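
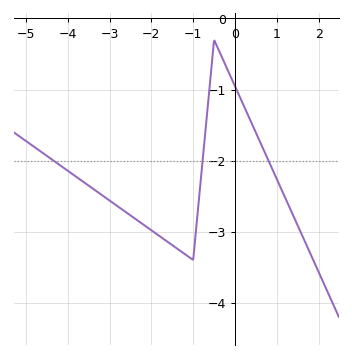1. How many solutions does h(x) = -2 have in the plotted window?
3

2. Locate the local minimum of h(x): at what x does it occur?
-1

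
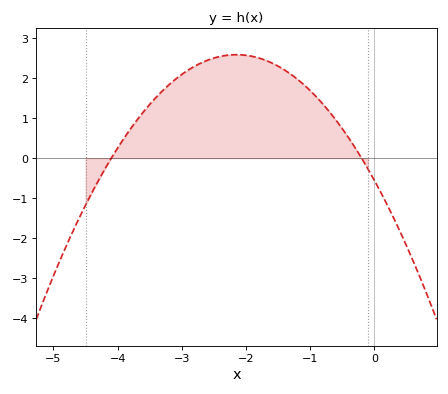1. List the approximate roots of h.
-4.1, -0.2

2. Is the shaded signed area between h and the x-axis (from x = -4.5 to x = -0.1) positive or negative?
positive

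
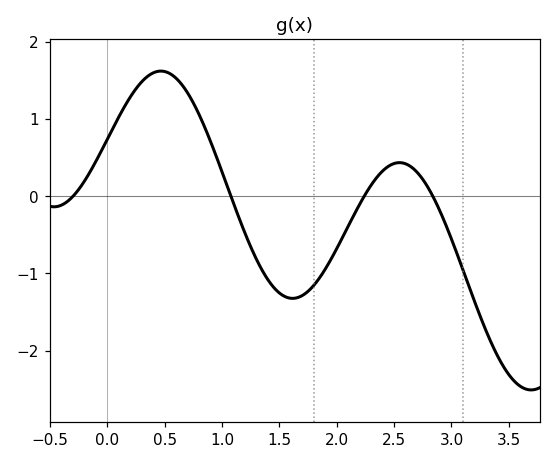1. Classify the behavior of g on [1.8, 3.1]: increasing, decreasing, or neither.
neither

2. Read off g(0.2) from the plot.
1.29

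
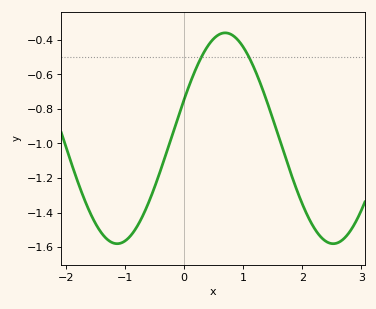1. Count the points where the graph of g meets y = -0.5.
2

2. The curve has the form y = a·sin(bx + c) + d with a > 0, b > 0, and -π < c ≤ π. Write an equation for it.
y = 0.61sin(1.7x + 0.37) - 0.97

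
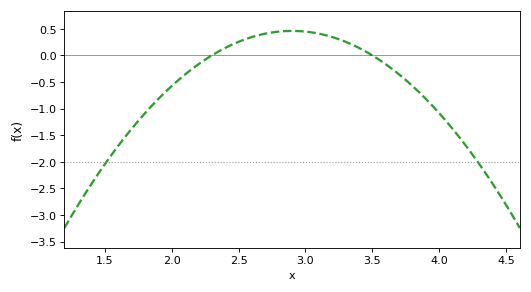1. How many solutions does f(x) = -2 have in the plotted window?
2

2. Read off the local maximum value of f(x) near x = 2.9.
0.461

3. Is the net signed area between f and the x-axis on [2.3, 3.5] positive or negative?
positive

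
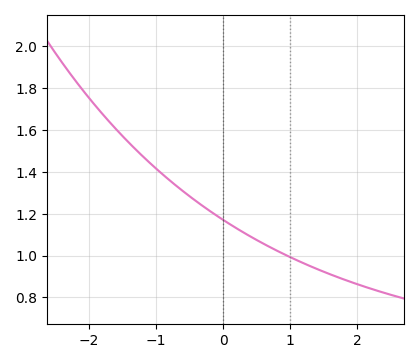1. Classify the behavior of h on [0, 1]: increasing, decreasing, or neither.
decreasing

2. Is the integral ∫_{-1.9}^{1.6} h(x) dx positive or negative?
positive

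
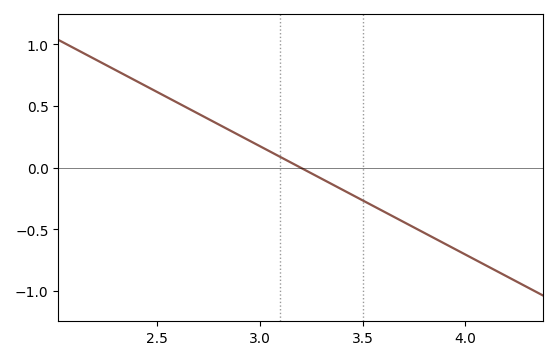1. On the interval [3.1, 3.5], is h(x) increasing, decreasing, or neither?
decreasing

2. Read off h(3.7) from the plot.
-0.44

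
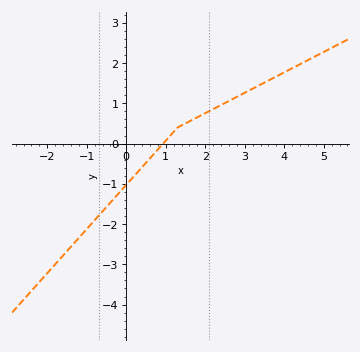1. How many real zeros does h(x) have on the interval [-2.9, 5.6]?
1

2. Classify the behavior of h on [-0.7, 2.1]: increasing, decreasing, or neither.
increasing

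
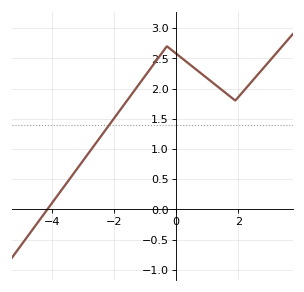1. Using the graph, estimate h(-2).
1.5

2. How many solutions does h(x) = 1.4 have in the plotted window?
1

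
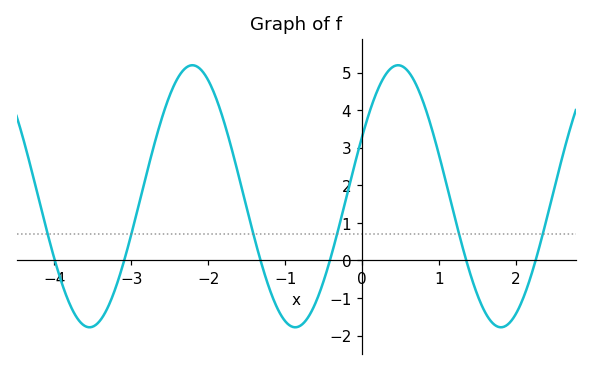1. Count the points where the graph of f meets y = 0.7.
6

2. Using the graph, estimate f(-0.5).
-0.6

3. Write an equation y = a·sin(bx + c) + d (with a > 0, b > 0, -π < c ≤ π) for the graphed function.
y = 3.49sin(2.4x + 0.47) + 1.71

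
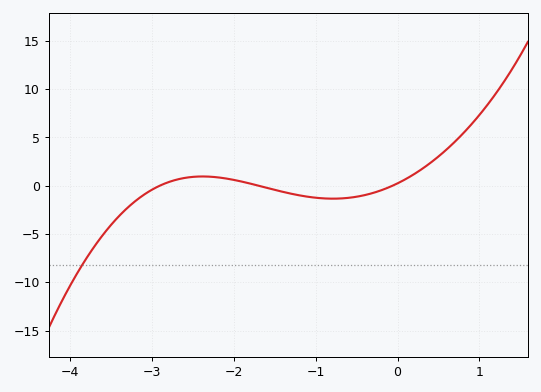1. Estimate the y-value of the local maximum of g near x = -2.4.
0.949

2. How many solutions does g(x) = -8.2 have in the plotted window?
1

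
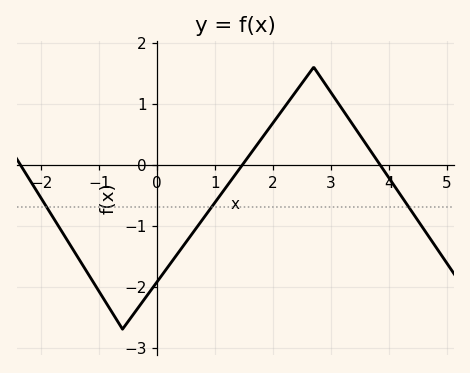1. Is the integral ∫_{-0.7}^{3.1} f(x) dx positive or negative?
negative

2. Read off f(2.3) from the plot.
1.1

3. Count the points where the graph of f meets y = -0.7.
3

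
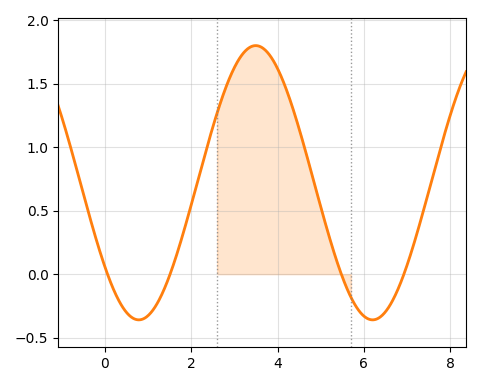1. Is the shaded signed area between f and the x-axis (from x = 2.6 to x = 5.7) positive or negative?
positive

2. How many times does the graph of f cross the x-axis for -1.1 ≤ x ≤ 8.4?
4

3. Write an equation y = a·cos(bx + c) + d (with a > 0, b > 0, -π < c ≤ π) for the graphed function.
y = 1.08cos(1.2x + 2.2) + 0.72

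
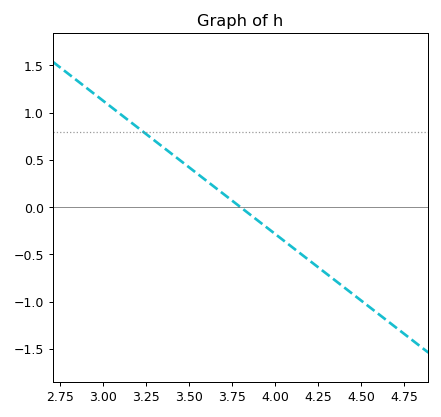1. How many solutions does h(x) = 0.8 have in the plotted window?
1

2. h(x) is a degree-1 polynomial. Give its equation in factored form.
y = -1.41(x - 3.8)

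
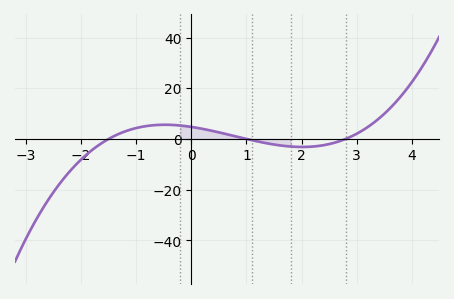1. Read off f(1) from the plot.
0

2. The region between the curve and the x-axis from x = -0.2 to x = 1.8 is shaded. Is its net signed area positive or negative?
positive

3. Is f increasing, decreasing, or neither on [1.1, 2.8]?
neither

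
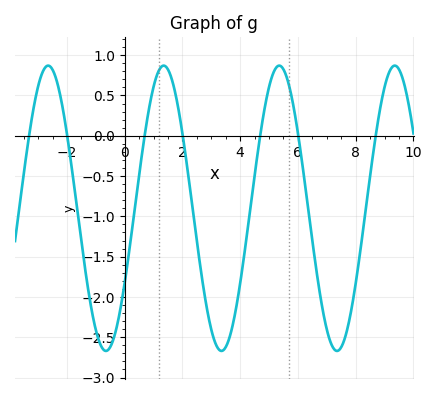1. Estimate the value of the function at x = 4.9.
0.45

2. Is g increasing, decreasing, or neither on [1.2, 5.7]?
neither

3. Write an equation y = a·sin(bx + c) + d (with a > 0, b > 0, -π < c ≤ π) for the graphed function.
y = 1.77sin(1.6x - 0.55) - 0.9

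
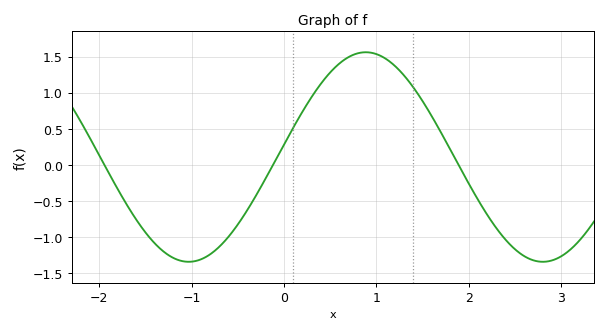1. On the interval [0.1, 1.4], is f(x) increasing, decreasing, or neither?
neither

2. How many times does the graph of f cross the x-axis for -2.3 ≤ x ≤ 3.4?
3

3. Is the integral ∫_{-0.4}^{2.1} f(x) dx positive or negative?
positive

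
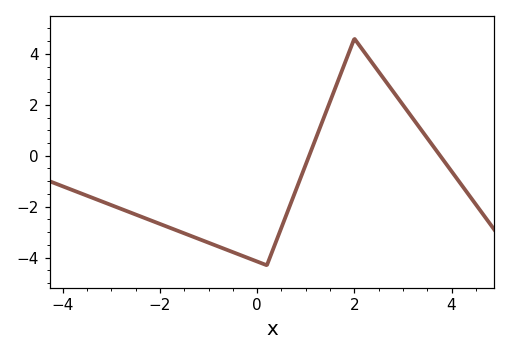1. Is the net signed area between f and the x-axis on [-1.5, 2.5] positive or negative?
negative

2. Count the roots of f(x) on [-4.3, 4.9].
2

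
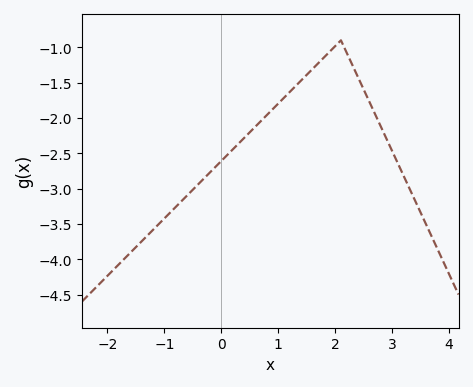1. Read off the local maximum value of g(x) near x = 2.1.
-0.9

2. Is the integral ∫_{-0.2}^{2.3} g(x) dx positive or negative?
negative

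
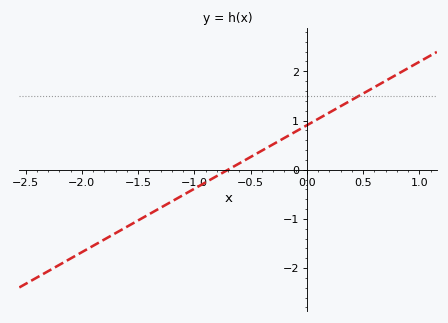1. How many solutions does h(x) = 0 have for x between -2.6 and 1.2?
1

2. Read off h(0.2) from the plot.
1.2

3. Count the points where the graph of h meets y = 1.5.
1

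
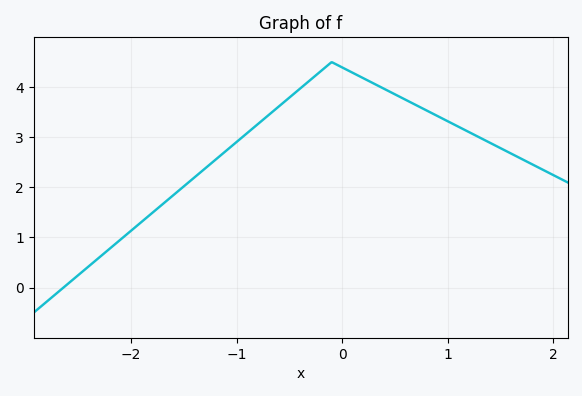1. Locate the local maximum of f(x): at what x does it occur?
-0.1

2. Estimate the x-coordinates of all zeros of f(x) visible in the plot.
-2.6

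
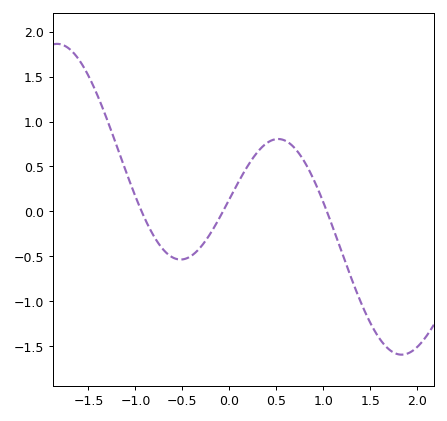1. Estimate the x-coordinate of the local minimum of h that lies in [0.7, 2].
1.83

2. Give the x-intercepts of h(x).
-0.934, -0.068, 1.04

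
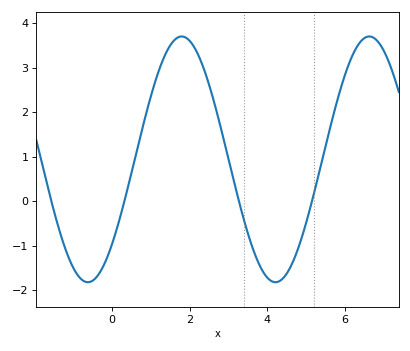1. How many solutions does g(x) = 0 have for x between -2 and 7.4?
4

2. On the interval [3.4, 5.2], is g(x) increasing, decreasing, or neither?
neither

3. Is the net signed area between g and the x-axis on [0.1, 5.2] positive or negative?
positive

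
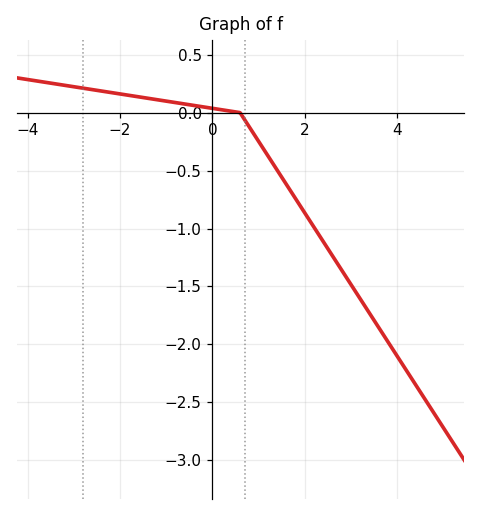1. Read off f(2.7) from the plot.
-1.3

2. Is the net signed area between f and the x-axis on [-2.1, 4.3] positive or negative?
negative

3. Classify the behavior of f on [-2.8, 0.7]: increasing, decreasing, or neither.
decreasing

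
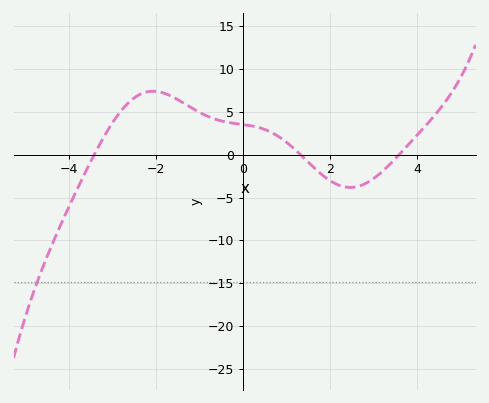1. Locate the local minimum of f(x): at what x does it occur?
2.4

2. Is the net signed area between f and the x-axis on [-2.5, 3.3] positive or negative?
positive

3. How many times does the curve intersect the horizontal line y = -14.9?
1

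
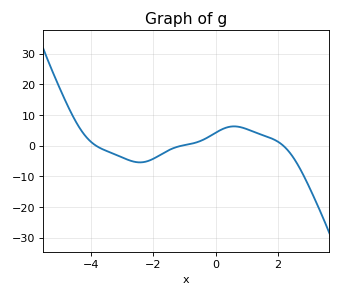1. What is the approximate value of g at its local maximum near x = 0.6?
6.31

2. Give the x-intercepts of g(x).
-3.83, -1.09, 2.17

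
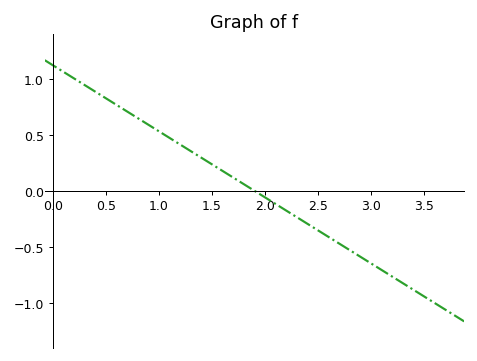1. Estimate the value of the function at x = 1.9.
0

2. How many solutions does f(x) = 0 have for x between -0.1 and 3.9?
1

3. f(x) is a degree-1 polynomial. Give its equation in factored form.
y = -0.59(x - 1.9)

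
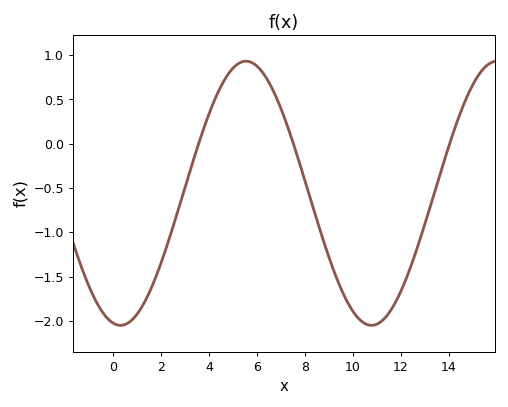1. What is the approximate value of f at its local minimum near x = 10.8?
-2.05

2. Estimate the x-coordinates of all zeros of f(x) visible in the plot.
3.56, 7.51, 14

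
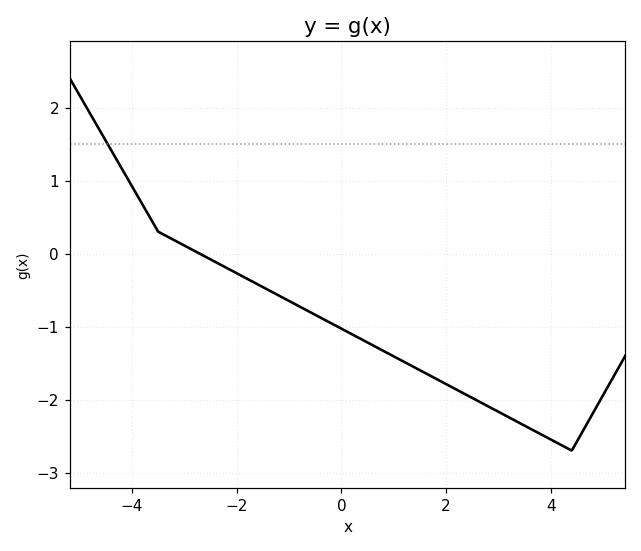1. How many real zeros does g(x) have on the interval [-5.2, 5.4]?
1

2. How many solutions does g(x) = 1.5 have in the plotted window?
1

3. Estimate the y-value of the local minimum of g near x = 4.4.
-2.7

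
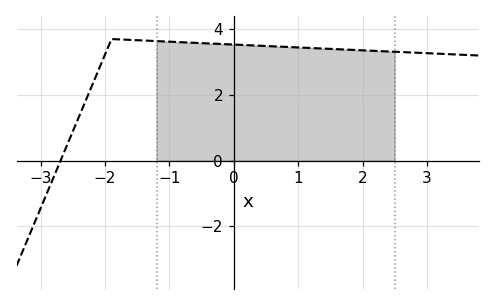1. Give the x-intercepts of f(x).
-2.69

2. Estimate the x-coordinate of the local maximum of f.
-1.9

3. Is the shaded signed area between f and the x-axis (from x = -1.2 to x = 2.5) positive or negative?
positive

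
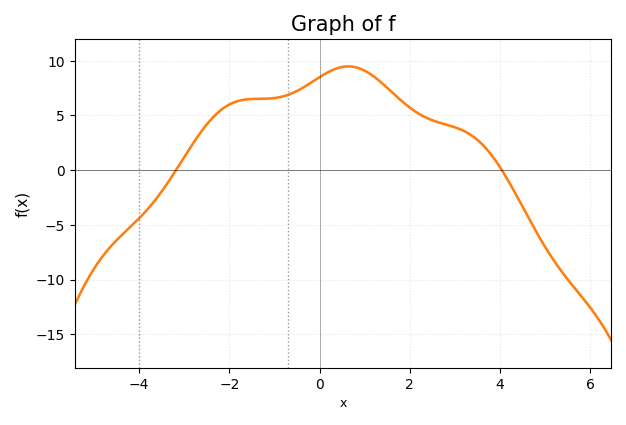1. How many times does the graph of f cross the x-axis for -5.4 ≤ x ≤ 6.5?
2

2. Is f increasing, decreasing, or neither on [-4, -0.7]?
increasing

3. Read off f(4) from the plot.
0.5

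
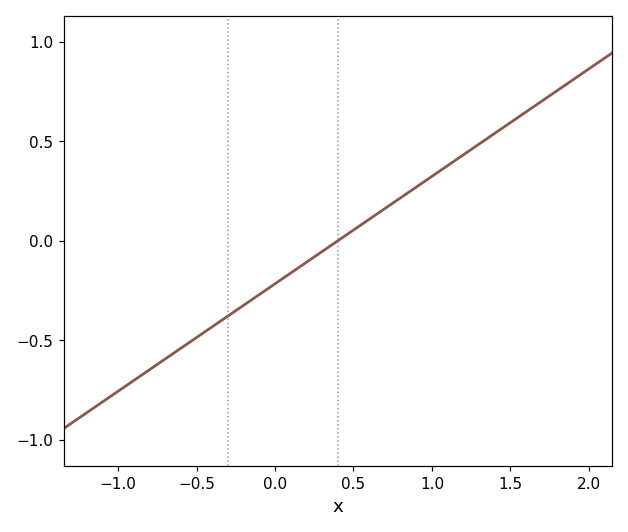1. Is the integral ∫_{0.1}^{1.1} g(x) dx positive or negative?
positive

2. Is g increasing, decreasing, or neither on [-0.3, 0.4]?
increasing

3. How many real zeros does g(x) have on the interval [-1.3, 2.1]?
1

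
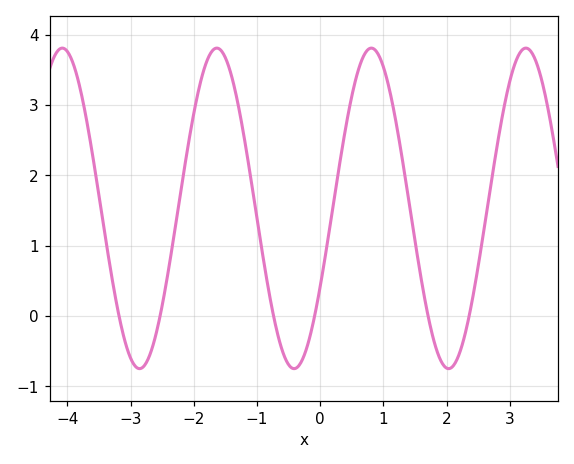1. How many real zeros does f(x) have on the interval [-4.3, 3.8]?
6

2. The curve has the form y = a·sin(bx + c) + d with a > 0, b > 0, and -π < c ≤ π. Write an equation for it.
y = 2.28sin(2.57x - 0.51) + 1.53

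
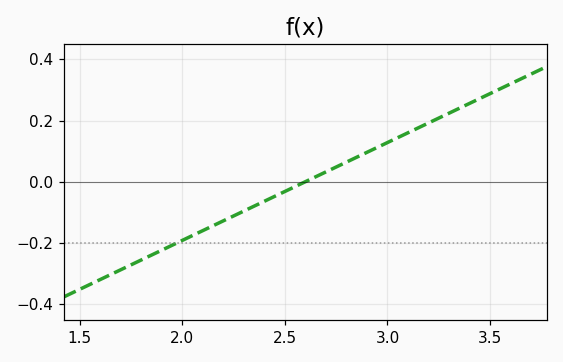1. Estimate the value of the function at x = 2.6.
0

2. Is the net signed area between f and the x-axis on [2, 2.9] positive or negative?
negative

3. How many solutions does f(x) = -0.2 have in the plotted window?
1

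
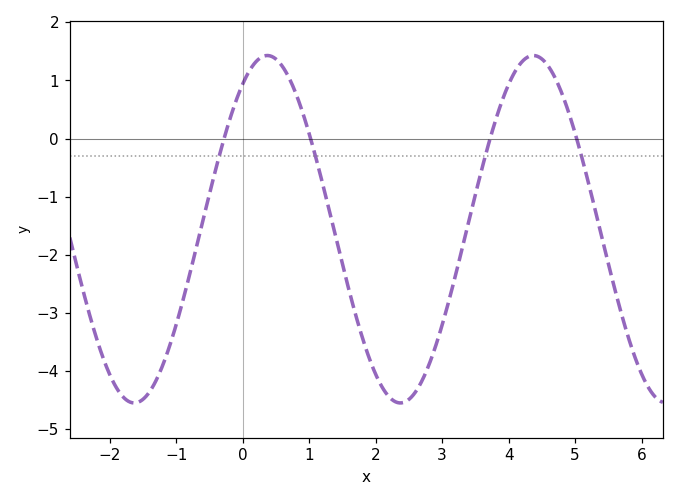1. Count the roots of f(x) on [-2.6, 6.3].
4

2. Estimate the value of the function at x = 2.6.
-4.4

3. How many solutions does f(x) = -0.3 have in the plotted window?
4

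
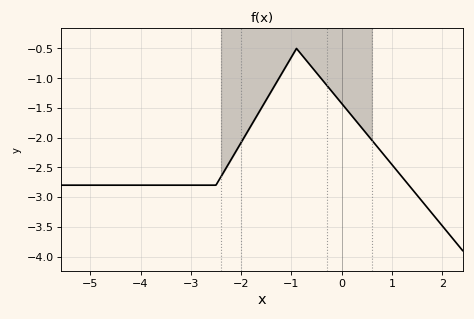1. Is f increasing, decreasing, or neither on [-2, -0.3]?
neither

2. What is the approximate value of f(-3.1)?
-2.8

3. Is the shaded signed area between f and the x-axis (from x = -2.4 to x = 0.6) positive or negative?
negative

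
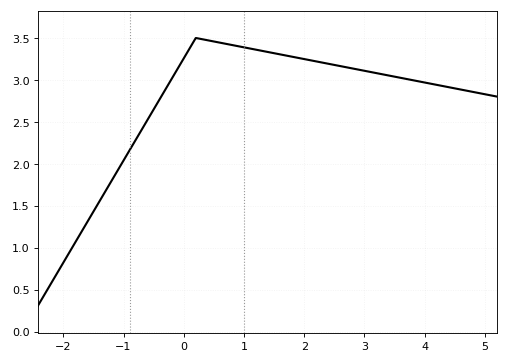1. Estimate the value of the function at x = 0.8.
3.4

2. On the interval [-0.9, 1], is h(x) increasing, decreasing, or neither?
neither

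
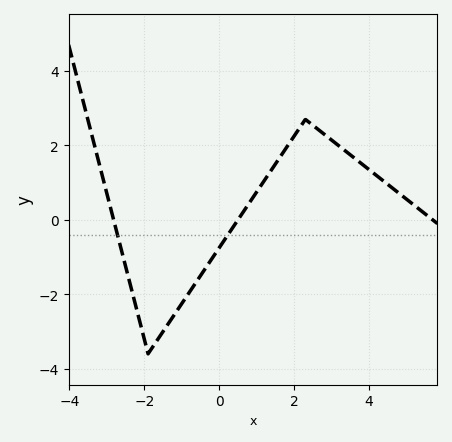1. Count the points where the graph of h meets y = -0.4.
2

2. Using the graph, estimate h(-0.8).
-2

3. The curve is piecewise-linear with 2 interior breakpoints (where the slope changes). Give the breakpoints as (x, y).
(-1.9, -3.6); (2.3, 2.7)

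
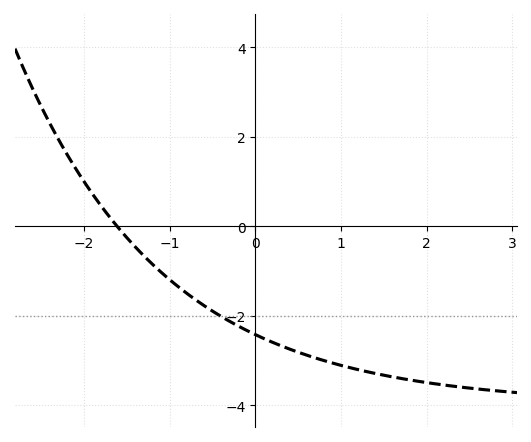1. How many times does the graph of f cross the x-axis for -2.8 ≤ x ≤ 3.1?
1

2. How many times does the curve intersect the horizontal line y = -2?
1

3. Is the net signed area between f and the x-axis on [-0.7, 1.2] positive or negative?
negative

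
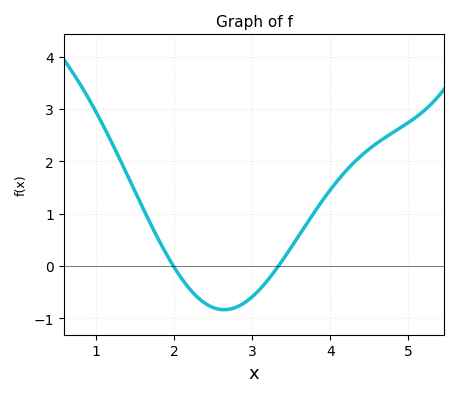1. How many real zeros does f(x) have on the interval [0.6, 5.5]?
2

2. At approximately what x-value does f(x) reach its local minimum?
2.6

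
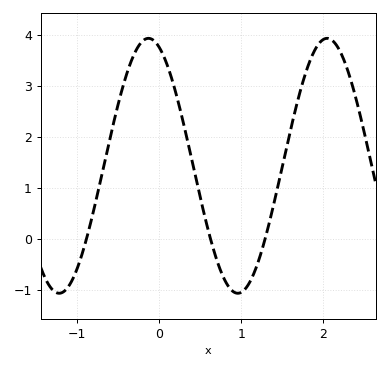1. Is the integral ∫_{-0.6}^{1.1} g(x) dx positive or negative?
positive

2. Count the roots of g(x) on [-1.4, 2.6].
3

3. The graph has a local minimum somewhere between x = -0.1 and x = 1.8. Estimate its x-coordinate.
0.958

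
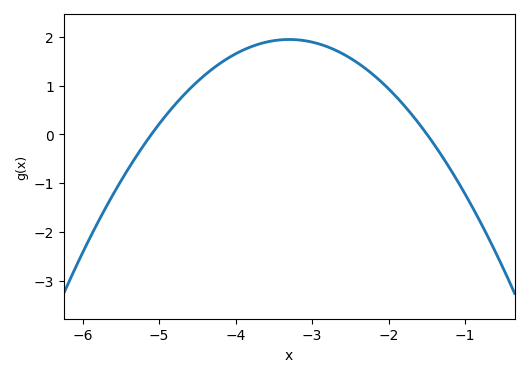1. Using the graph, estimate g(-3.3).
1.94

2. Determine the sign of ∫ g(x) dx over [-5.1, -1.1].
positive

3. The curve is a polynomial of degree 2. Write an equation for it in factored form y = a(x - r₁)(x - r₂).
y = -0.6(x + 5.1)(x + 1.5)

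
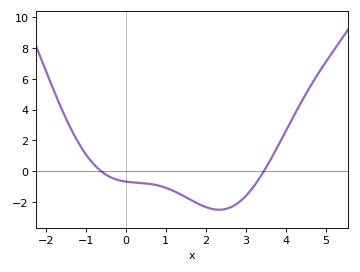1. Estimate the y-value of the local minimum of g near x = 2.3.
-2.6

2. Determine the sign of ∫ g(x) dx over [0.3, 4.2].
negative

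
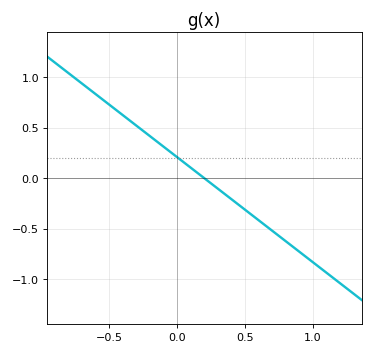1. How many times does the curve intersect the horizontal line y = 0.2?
1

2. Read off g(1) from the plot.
-0.85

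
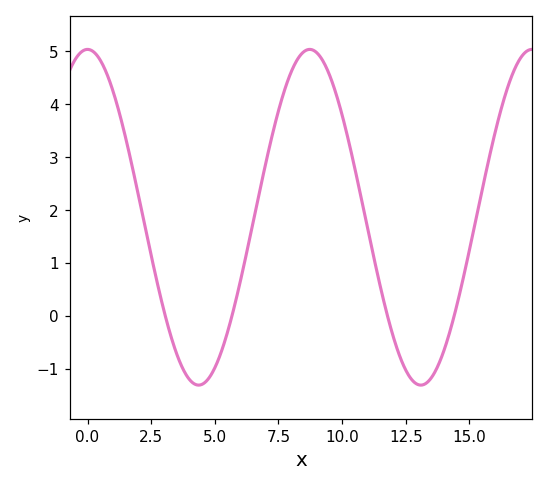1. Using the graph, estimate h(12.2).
-0.7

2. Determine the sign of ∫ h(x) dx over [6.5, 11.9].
positive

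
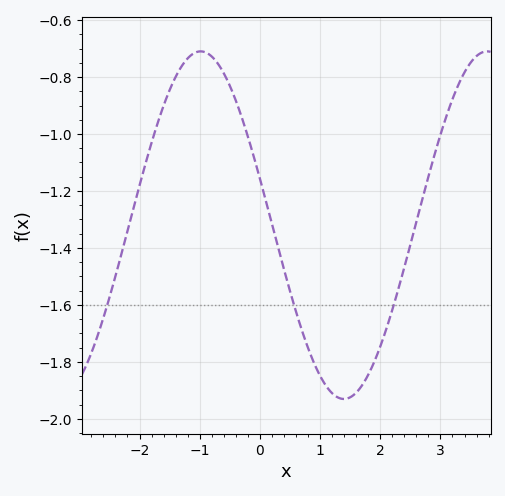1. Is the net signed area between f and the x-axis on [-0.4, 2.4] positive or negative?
negative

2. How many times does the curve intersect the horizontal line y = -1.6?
3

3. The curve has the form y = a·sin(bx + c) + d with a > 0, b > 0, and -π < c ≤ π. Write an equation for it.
y = 0.61sin(1.3x + 2.9) - 1.32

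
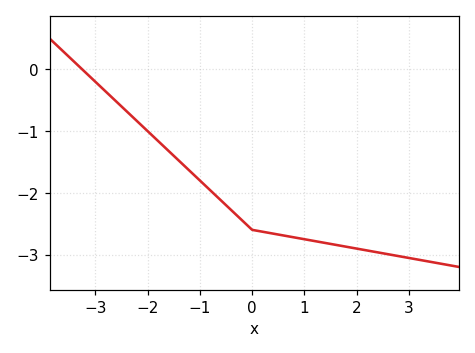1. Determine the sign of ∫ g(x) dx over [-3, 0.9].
negative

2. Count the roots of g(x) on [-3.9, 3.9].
1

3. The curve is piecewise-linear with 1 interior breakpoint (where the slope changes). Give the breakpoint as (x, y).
(0, -2.6)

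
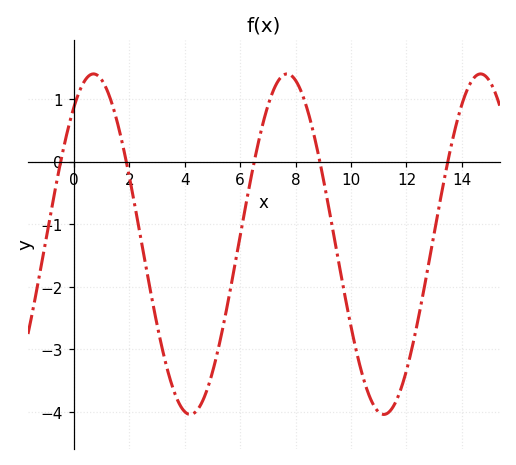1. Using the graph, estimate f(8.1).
1.2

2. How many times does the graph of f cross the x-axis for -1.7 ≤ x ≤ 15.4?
5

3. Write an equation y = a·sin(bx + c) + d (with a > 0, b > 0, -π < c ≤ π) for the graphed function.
y = 2.72sin(0.9x + 0.93) - 1.32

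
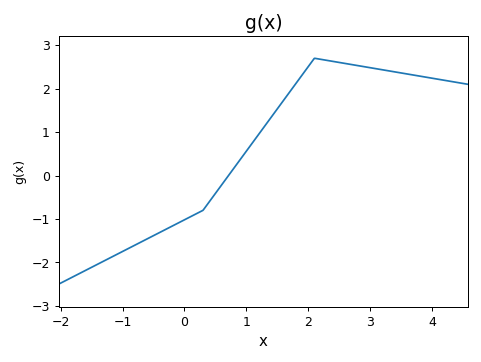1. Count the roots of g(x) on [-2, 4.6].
1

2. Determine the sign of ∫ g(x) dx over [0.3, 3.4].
positive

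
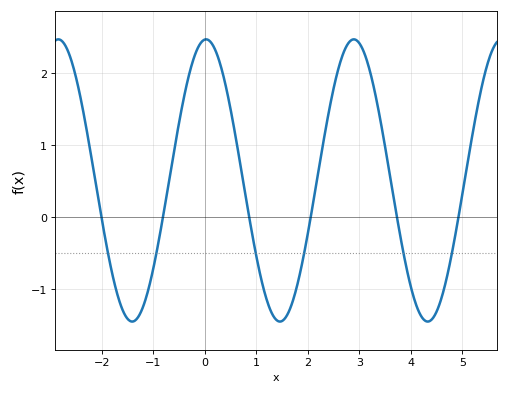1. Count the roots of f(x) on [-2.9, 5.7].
6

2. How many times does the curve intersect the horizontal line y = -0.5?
6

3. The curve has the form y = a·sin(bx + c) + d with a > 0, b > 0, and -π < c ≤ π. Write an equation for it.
y = 1.96sin(2.19x + 1.52) + 0.51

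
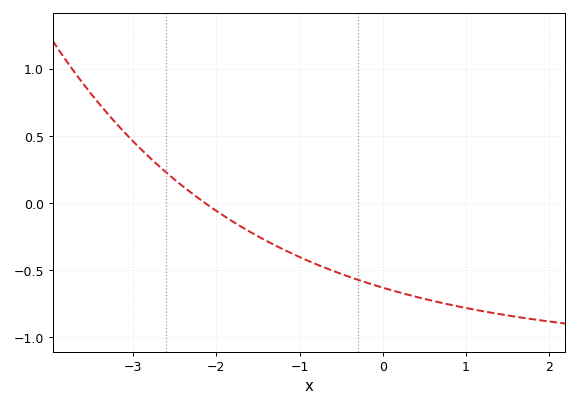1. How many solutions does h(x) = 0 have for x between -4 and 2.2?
1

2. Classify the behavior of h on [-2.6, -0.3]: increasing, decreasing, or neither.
decreasing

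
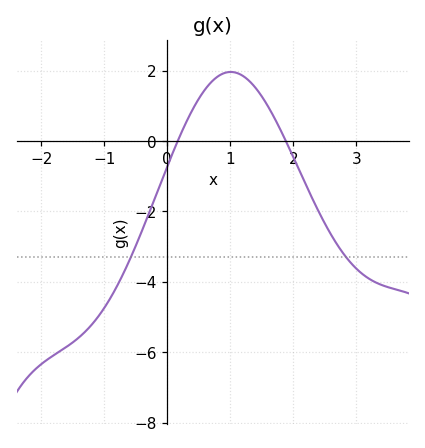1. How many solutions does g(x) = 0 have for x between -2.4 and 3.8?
2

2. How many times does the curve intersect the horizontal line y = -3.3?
2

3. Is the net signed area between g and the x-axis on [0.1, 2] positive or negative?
positive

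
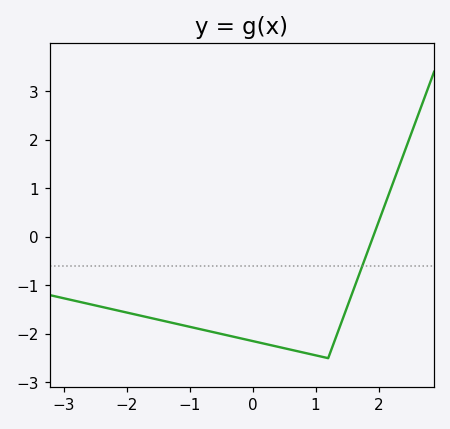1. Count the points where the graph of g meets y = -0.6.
1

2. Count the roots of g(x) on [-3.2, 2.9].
1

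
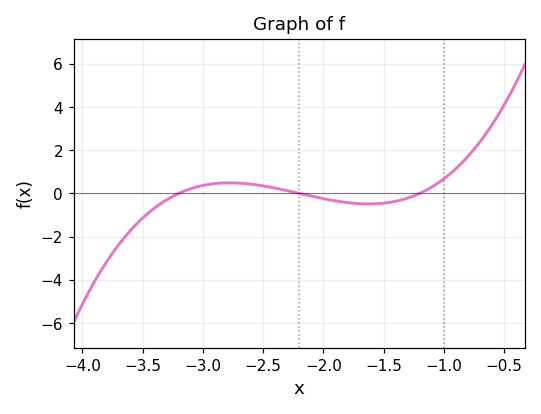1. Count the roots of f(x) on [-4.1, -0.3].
3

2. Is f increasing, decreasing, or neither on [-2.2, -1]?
neither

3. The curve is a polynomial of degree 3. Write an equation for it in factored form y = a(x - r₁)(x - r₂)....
y = 1.27(x + 3.2)(x + 2.2)(x + 1.2)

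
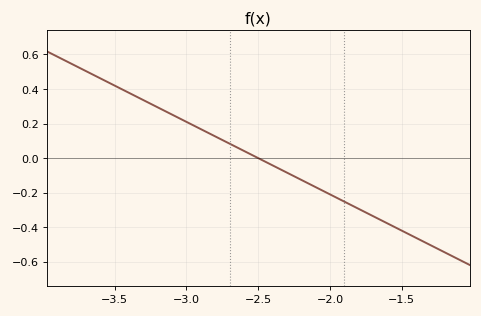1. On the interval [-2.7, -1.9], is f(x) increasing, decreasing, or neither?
decreasing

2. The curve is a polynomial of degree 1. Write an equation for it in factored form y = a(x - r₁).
y = -0.42(x + 2.5)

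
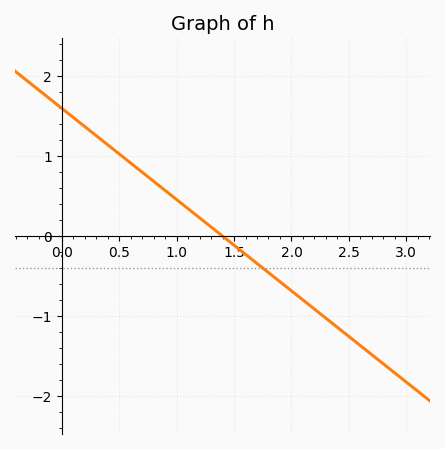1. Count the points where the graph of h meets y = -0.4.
1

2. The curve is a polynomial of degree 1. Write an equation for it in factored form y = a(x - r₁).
y = -1.14(x - 1.4)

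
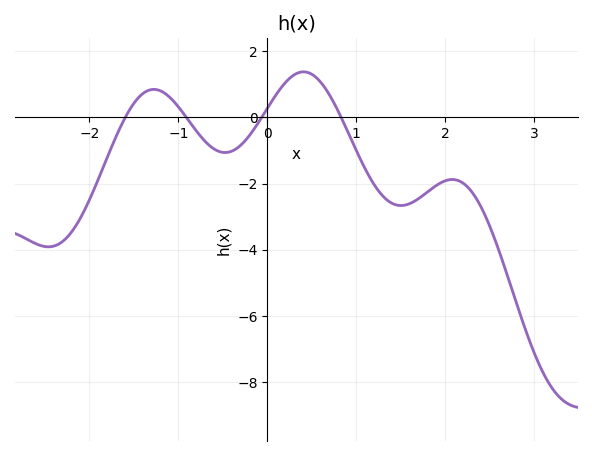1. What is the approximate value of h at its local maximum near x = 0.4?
1.38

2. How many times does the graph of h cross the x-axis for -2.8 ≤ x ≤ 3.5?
4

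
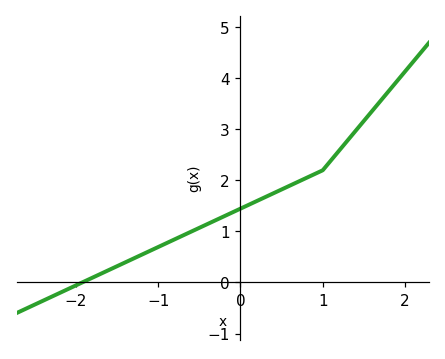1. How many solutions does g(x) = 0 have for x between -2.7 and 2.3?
1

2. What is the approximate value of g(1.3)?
2.78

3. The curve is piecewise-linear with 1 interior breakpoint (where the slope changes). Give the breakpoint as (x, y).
(1, 2.2)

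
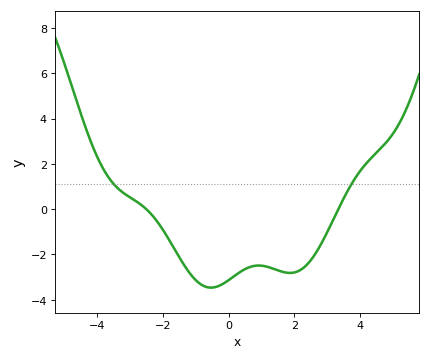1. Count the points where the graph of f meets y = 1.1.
2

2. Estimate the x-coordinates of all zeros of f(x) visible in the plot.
-2.51, 3.34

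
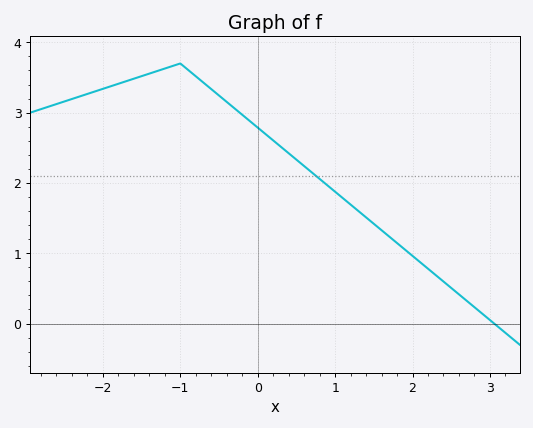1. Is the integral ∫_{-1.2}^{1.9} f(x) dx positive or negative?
positive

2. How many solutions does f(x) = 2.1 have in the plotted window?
1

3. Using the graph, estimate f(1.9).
1.05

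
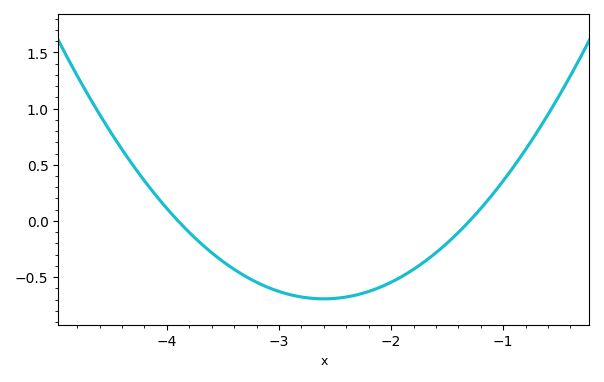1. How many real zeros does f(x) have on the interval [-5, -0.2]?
2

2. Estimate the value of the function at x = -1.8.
-0.431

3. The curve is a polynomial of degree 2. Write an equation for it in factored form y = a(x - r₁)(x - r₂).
y = 0.41(x + 3.9)(x + 1.3)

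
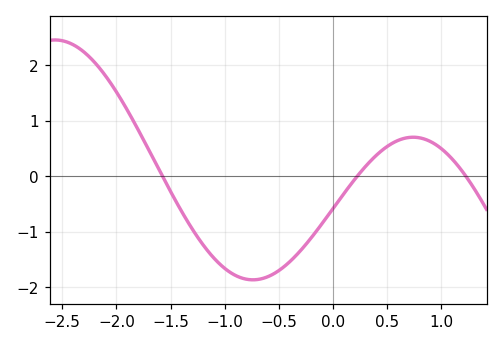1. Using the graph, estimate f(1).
0.496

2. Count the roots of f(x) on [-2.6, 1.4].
3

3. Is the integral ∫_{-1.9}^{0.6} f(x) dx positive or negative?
negative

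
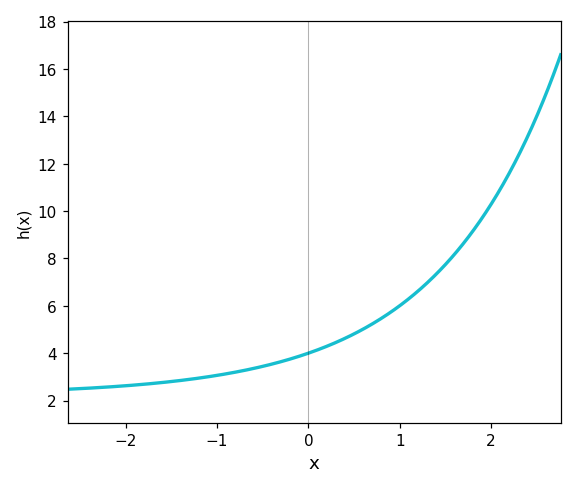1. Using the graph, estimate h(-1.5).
2.8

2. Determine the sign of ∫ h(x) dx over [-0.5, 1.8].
positive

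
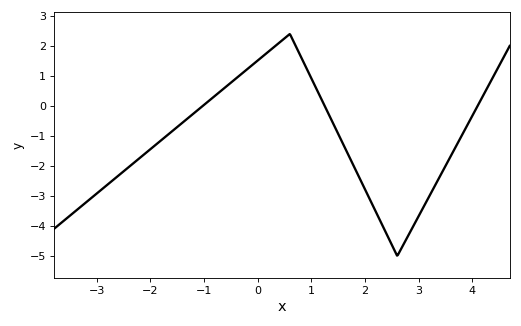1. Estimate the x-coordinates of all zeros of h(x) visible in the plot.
-1, 1.2, 4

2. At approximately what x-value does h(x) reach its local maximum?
0.6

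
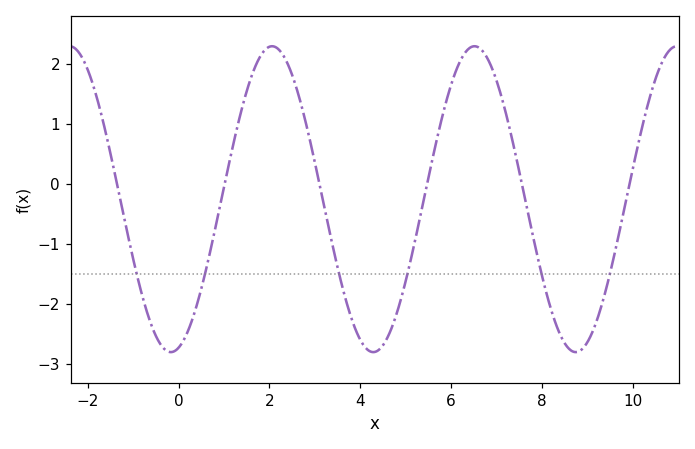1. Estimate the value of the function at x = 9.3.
-2.06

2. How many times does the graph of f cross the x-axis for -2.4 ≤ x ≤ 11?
6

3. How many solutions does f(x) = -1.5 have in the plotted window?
6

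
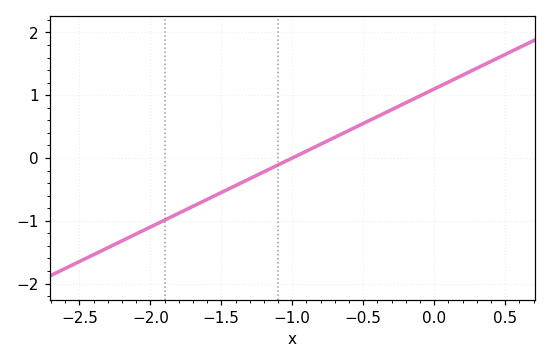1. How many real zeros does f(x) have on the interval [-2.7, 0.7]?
1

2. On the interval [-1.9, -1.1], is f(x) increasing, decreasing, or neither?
increasing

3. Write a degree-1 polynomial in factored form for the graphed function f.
y = 1.1(x + 1)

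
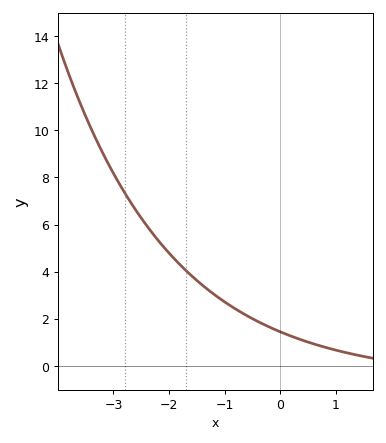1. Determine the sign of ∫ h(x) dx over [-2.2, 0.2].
positive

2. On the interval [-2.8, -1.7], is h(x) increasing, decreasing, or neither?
decreasing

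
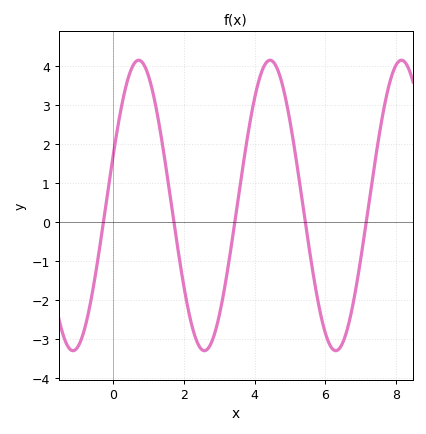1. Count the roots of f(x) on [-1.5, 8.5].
5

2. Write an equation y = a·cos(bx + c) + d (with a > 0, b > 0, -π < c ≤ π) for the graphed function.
y = 3.72cos(1.69x - 1.21) + 0.43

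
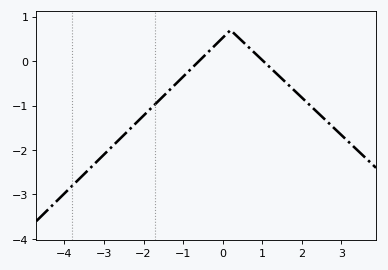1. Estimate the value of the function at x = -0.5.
0.1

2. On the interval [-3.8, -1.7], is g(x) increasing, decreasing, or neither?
increasing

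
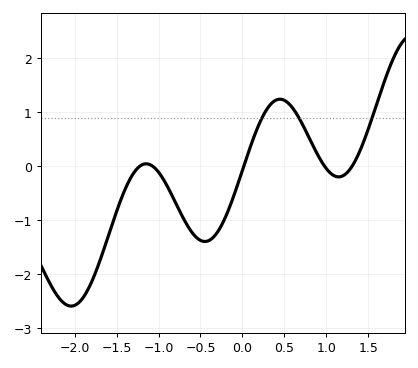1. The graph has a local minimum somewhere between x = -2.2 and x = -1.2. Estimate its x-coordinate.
-2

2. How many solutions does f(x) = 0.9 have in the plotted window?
3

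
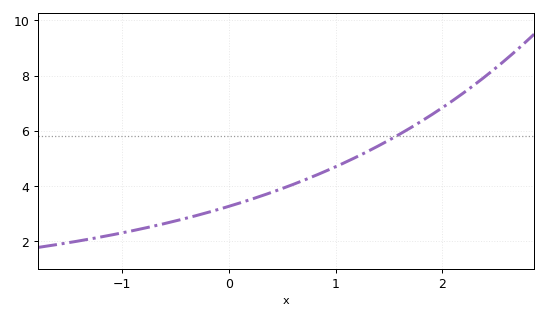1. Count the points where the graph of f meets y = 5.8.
1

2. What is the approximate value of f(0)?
3.27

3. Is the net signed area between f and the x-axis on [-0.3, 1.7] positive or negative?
positive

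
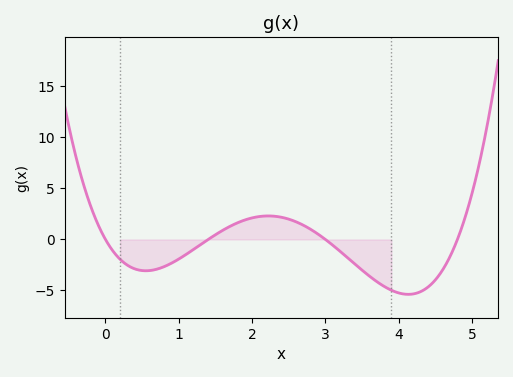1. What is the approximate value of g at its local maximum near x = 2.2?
2.5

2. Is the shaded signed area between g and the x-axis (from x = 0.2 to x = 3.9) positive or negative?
negative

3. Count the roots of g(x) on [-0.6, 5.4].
4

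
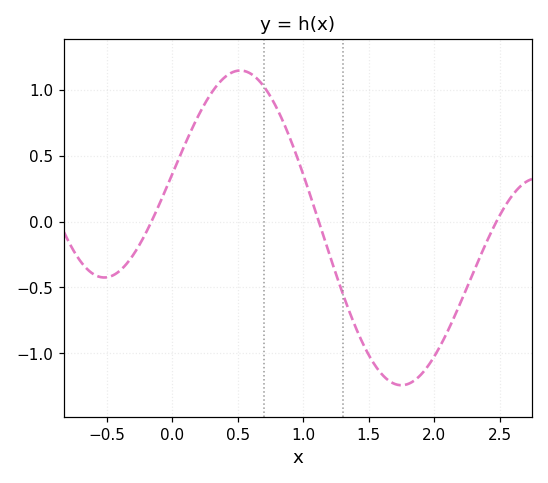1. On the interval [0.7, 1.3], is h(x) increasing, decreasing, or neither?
decreasing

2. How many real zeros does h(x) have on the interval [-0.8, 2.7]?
3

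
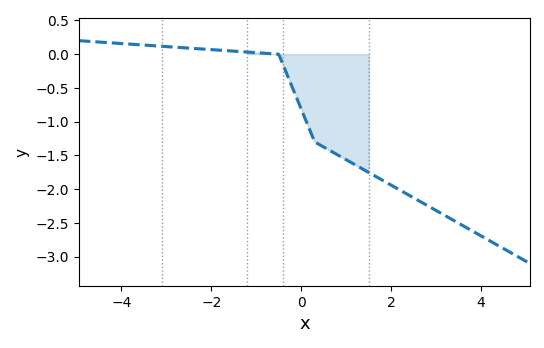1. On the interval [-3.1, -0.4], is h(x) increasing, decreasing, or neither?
decreasing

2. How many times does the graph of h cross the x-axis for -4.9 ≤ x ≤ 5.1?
1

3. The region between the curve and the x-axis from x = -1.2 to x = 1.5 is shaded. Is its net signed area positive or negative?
negative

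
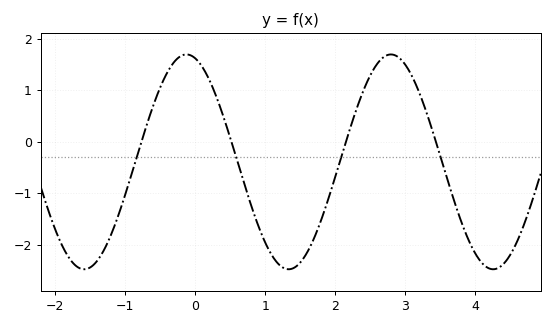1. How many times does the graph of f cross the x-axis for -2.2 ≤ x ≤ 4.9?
4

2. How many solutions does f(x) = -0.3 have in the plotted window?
4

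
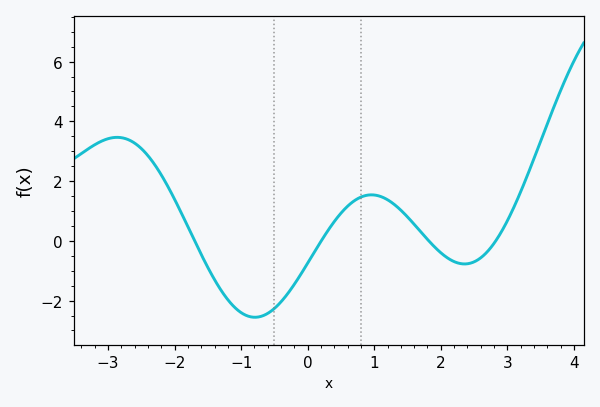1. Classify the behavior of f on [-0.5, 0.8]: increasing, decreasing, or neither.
increasing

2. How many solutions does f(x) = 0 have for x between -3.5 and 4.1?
4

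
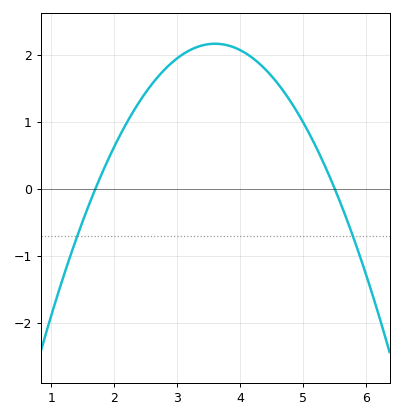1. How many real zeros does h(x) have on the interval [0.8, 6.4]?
2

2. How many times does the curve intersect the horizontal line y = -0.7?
2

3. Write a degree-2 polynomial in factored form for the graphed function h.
y = -0.6(x - 1.7)(x - 5.5)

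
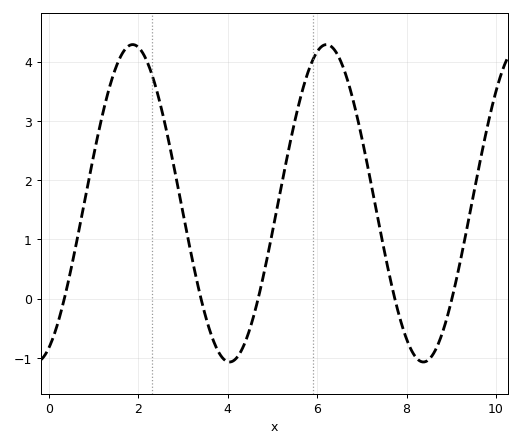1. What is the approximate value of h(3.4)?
0.015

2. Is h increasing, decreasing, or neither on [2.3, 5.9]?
neither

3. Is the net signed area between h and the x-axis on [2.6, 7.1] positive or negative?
positive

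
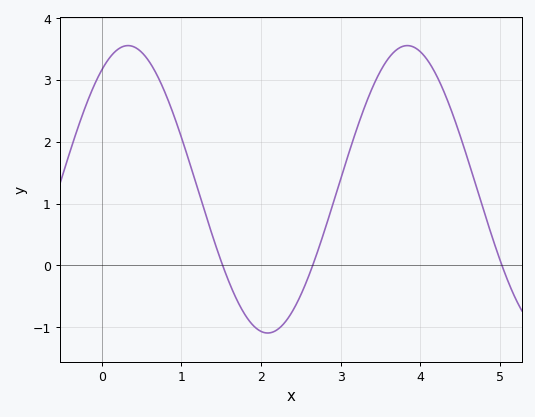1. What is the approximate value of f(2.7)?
0.2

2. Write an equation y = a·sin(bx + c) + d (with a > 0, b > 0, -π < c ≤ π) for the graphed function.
y = 2.32sin(1.8x + 0.98) + 1.23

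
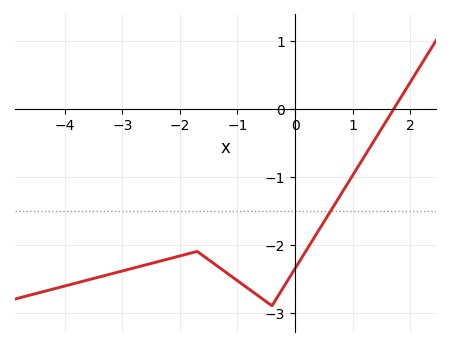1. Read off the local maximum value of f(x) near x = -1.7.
-2.1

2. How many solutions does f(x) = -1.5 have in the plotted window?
1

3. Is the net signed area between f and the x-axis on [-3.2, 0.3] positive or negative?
negative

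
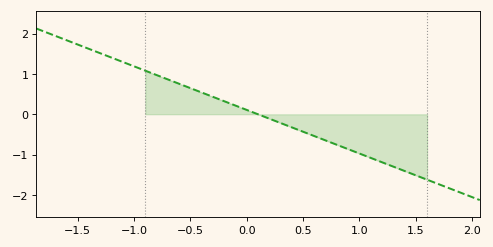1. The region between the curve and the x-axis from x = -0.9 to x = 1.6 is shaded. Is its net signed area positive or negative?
negative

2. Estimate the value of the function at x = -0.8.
1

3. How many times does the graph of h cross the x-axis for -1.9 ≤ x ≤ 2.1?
1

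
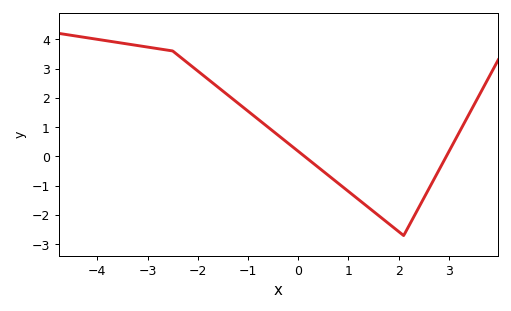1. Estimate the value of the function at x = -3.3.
3.8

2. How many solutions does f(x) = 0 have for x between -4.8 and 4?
2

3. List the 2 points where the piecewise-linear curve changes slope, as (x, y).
(-2.5, 3.6); (2.1, -2.7)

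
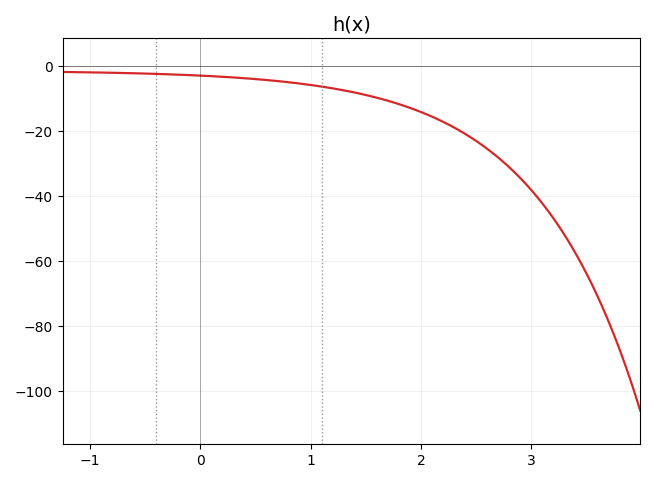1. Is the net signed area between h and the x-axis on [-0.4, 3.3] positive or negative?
negative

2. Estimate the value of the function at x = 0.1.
-3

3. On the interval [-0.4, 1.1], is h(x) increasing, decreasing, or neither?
decreasing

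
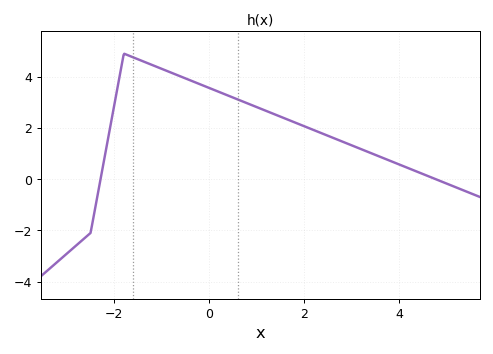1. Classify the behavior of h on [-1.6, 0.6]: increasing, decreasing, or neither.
decreasing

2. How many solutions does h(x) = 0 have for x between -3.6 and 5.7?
2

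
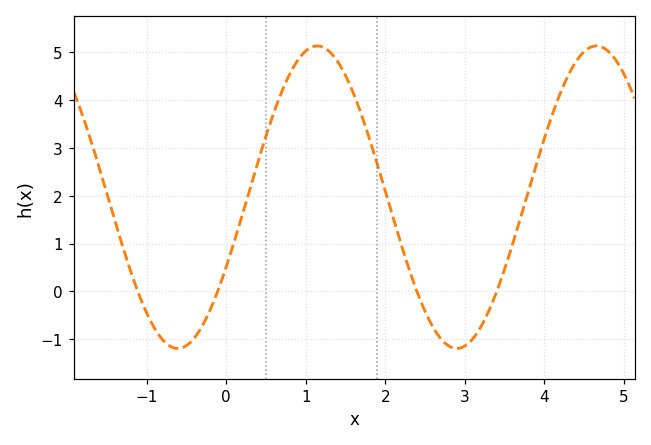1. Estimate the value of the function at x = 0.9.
4.8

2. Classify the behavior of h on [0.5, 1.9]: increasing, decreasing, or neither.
neither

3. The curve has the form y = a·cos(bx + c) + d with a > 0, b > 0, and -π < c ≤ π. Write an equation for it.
y = 3.16cos(1.8x - 2) + 1.97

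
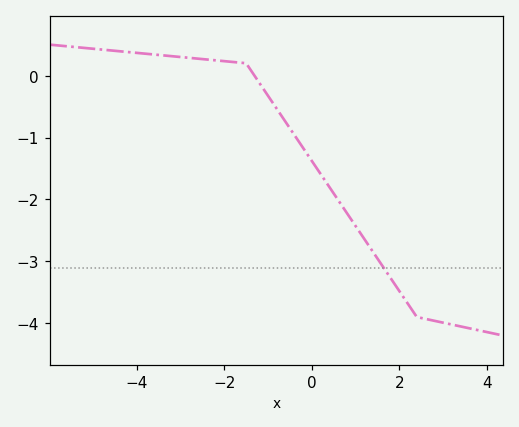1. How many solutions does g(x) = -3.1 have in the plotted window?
1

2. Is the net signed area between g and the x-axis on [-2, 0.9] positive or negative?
negative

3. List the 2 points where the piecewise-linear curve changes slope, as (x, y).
(-1.5, 0.2); (2.4, -3.9)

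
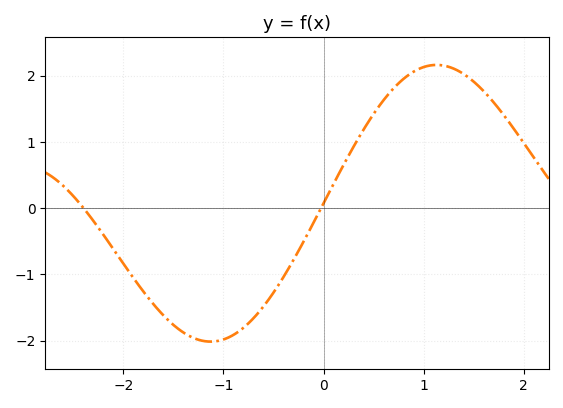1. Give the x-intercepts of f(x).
-2.4, 0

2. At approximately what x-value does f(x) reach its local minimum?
-1.1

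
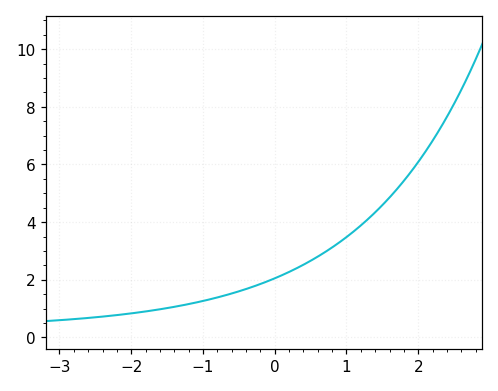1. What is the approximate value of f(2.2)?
6.82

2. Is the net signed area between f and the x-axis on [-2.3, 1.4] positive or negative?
positive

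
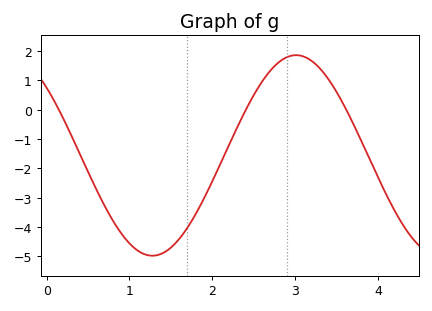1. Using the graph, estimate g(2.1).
-1.84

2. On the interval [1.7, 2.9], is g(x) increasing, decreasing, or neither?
increasing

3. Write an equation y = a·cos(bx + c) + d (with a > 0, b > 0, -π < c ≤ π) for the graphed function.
y = 3.42cos(1.81x + 0.83) - 1.56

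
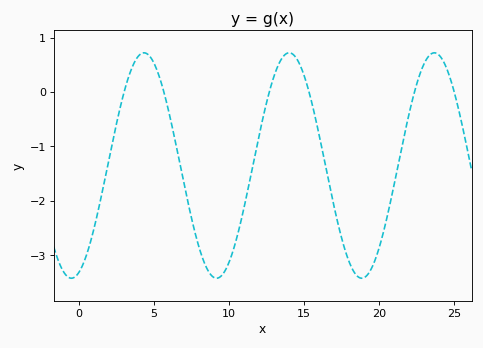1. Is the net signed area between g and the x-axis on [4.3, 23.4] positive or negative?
negative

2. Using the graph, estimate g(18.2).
-3.24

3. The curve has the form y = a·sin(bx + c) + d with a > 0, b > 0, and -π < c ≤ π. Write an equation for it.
y = 2.07sin(0.65x - 1.25) - 1.35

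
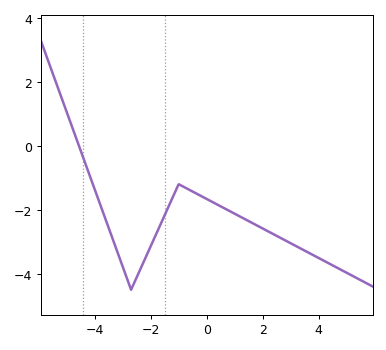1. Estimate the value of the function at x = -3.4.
-2.8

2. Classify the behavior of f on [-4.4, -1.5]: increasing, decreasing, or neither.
neither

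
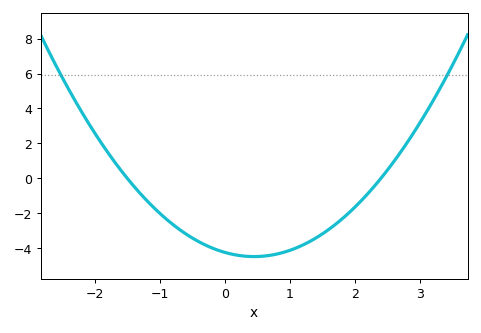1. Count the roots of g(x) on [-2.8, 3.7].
2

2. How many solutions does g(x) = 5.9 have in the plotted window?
2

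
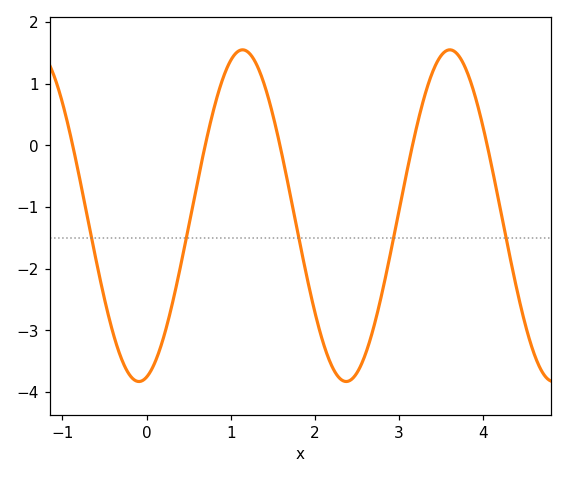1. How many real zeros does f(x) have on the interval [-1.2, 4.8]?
5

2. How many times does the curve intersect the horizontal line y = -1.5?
5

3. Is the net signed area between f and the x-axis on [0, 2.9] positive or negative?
negative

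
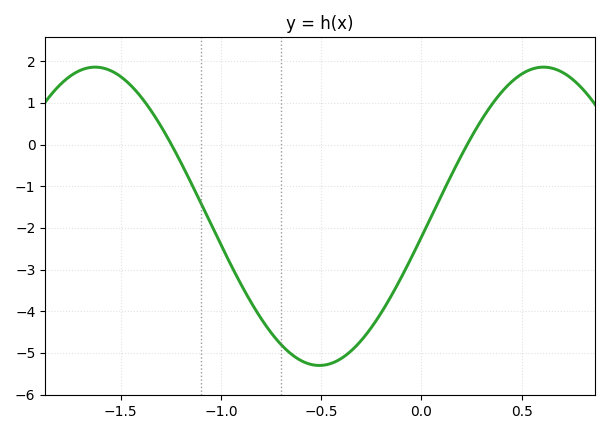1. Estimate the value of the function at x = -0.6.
-5.18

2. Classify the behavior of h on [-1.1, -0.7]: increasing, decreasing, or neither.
decreasing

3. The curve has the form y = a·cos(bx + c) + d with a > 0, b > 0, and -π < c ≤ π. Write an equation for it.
y = 3.58cos(2.81x - 1.71) - 1.72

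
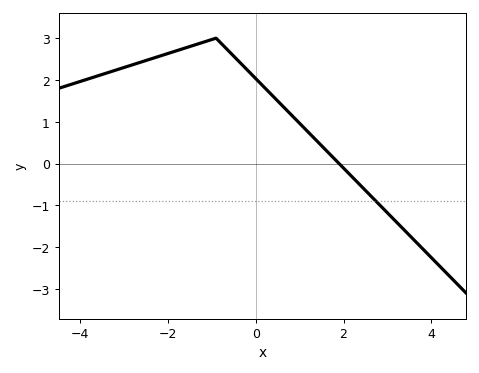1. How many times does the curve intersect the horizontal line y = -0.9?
1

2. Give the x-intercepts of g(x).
1.9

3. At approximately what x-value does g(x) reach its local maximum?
-0.902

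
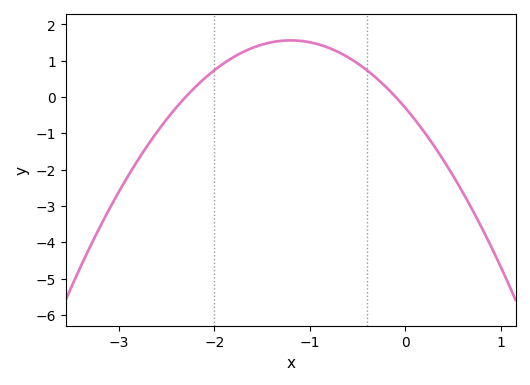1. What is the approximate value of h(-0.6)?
1.1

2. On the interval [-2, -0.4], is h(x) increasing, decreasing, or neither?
neither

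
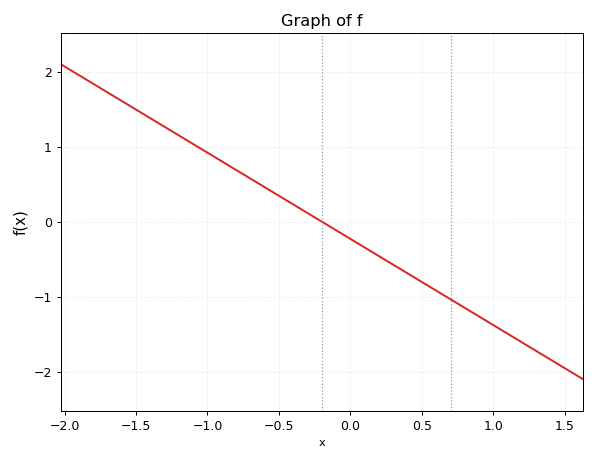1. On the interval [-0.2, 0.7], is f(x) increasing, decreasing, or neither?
decreasing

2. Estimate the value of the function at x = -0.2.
0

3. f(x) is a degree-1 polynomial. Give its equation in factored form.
y = -1.15(x + 0.2)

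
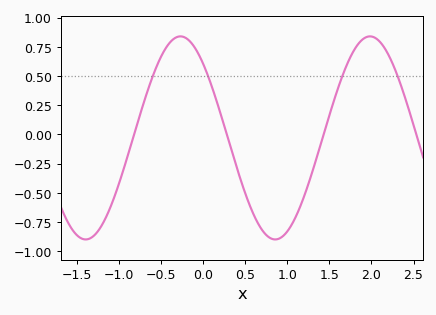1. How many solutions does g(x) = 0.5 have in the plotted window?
4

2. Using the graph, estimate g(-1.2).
-0.774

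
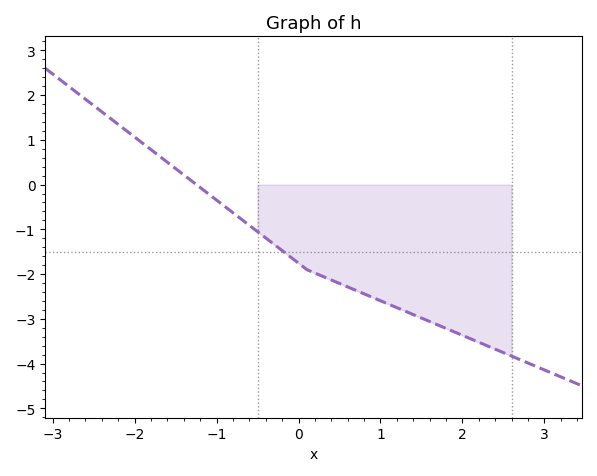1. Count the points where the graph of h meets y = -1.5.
1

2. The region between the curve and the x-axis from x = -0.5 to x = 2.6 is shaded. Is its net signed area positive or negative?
negative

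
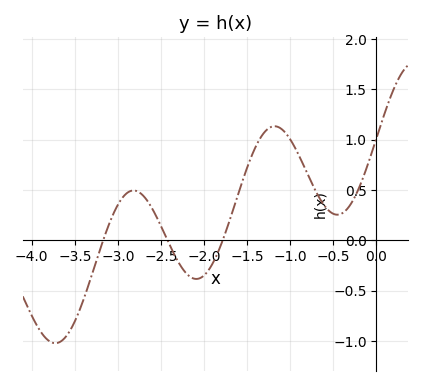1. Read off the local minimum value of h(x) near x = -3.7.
-1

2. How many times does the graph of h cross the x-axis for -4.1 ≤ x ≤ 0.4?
3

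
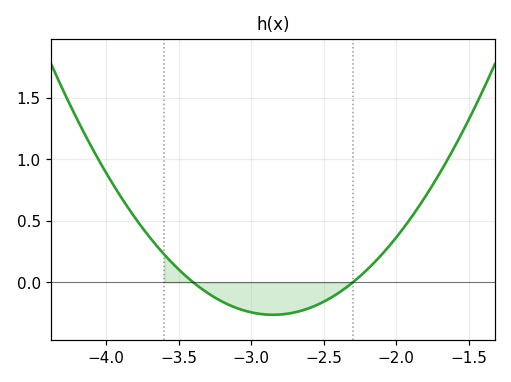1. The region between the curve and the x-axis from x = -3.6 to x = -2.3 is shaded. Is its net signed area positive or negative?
negative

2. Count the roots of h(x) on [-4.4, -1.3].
2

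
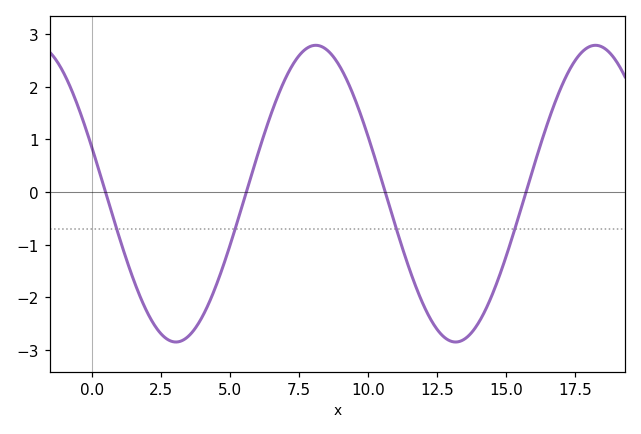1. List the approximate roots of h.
0.5, 5.5, 10.5, 15.5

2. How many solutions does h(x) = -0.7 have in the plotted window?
4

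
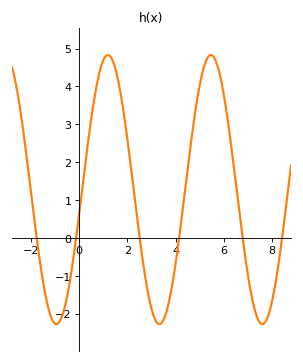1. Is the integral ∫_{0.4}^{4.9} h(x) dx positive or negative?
positive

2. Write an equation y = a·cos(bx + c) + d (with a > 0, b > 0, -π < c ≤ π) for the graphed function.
y = 3.55cos(1.5x - 1.8) + 1.28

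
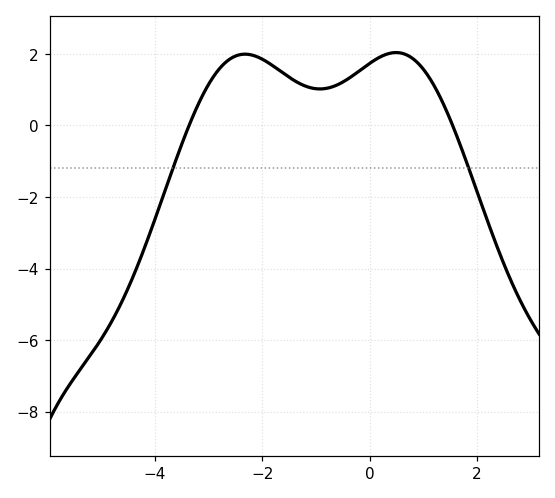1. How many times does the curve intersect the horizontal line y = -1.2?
2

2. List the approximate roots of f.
-3.4, 1.6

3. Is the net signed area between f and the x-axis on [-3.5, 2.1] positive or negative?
positive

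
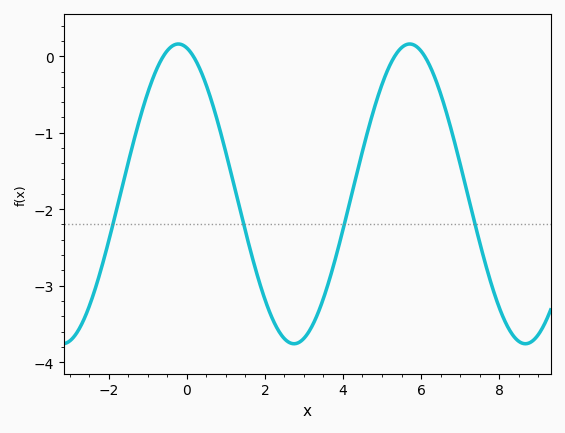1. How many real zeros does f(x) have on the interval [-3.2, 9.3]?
4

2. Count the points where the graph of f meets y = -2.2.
4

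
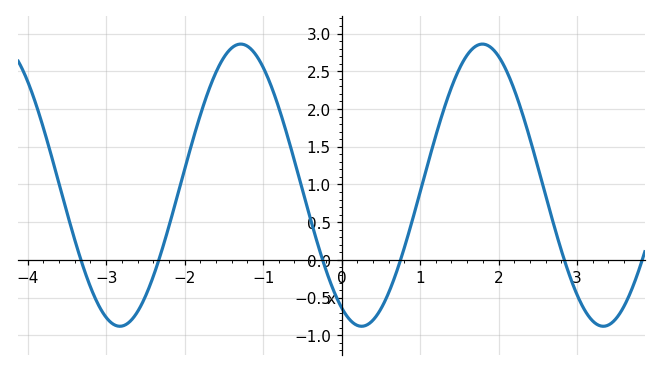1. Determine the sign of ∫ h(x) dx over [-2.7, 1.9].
positive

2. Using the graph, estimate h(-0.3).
0.2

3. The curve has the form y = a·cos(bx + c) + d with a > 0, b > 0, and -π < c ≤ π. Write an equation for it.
y = 1.87cos(2x + 2.6) + 0.99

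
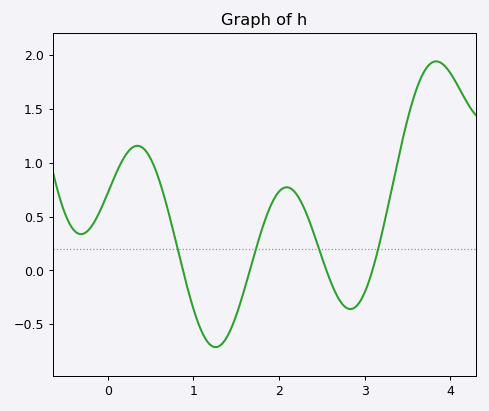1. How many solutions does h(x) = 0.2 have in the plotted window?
4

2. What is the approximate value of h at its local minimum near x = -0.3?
0.337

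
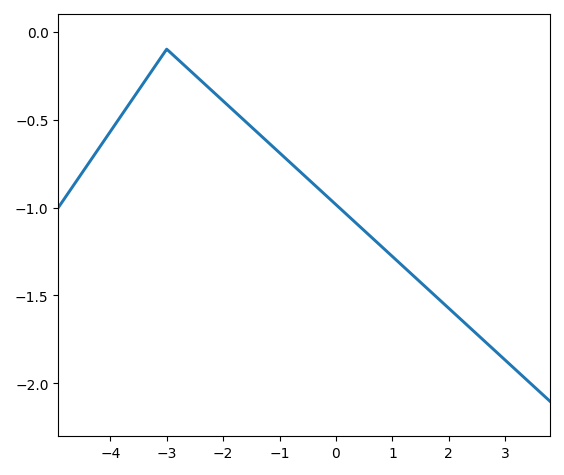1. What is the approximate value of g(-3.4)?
-0.287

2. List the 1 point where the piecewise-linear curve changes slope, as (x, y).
(-3, -0.1)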